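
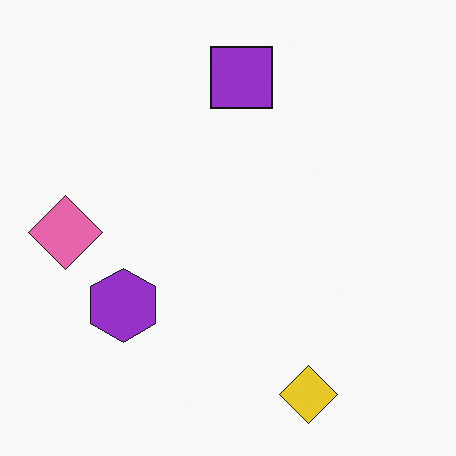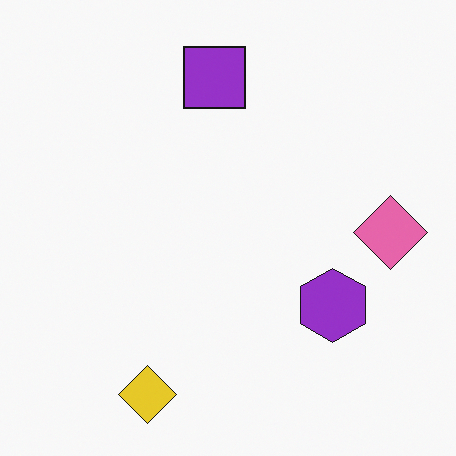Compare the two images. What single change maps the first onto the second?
This is the original image flipped horizontally (left ↔ right).

The pink diamond is in the left of the first image and the right of the second — shapes on opposite sides of the vertical midline have swapped in a mirror flip.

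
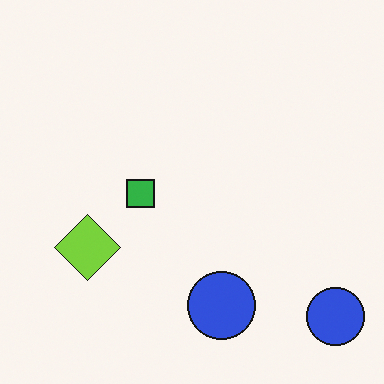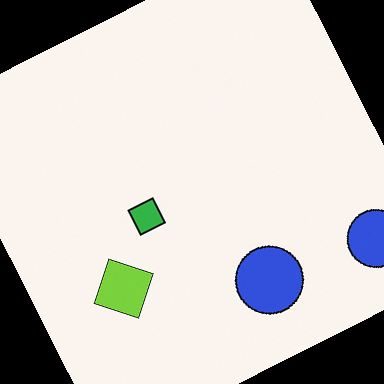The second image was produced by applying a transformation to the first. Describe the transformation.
The second image is the first rotated counter-clockwise by a moderate amount.

Every shape is tilted by the same angle and the image corners show triangular fill wedges — a whole-image rotation by a non-right angle.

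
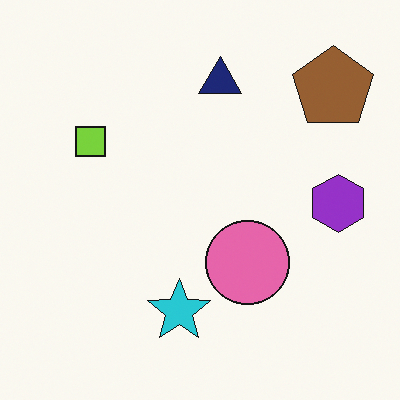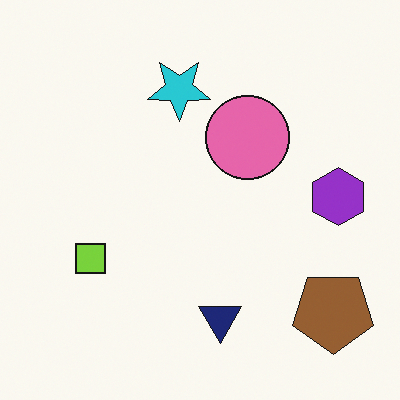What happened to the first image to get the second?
The image was flipped vertically (top ↔ bottom).

The navy triangle is in the top of the first image and the bottom of the second — shapes on opposite sides of the horizontal midline have swapped in a mirror flip.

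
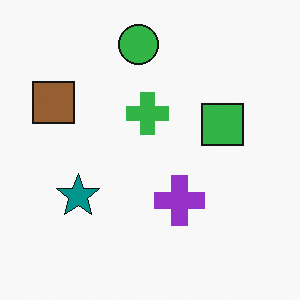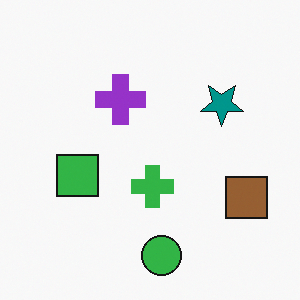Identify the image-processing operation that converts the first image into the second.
The transformation is: rotated 180°.

The brown square sits in the left of the first image and the right of the second — consistent with a whole-image 180° rotation.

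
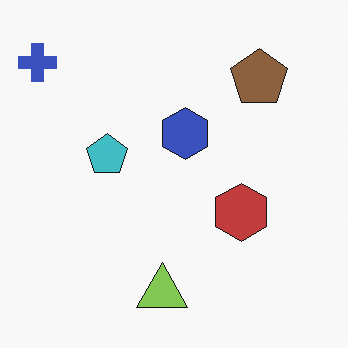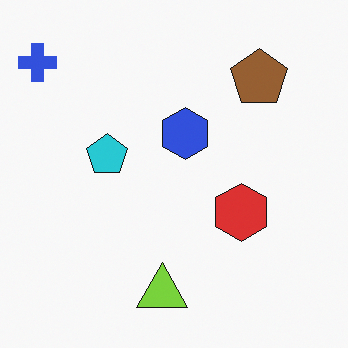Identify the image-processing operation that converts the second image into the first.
The transformation is: slightly desaturated.

All colors are more muted and greyish — a global saturation change.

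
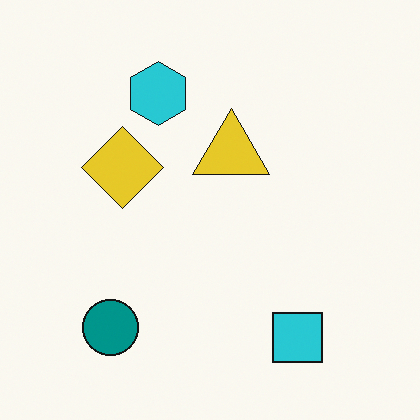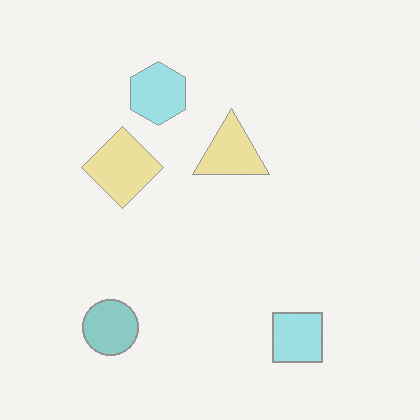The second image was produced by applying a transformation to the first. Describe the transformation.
This is the original image washed out (contrast reduced).

Tones are pushed toward mid-grey across the whole image — a global contrast change.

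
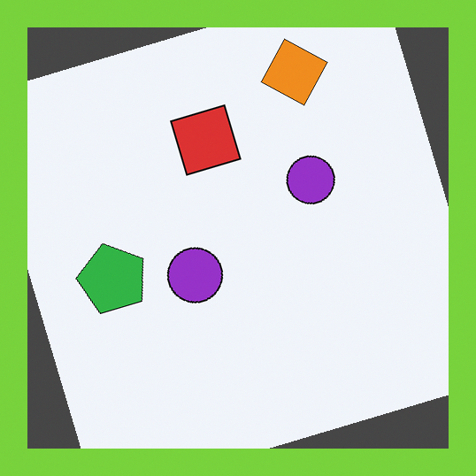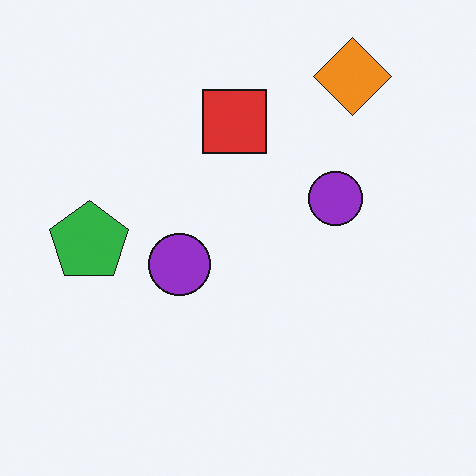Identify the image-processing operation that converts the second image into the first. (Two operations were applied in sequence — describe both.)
This is the original image rotated counter-clockwise by a clearly visible amount, then framed with a lime border.

Every shape is tilted by the same angle and the image corners show triangular fill wedges — a whole-image rotation by a non-right angle. A solid lime frame runs around the edge of the first image, with the content slightly shrunk inside it.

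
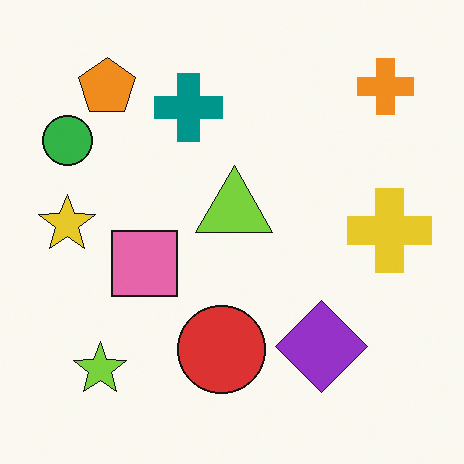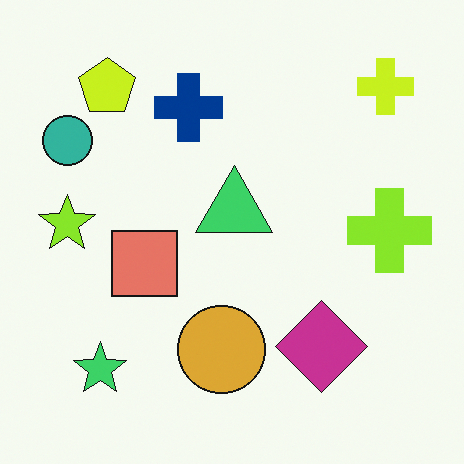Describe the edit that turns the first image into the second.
The image was hue-shifted slightly.

Every shape's color has rotated by the same amount around the hue wheel — a uniform hue shift.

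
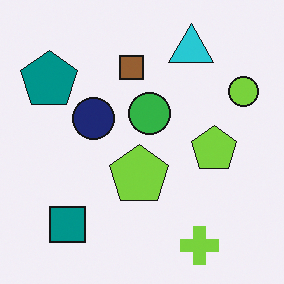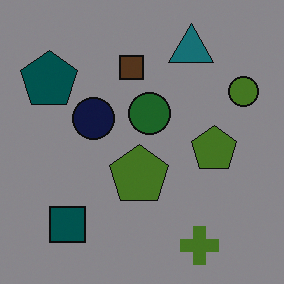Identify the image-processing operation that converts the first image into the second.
It was noticeably darkened.

Every pixel — background and shapes alike — is uniformly darkened.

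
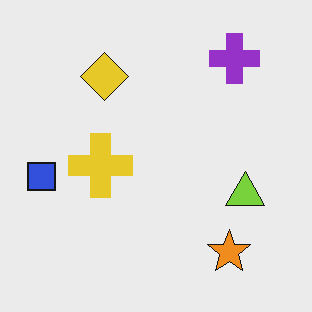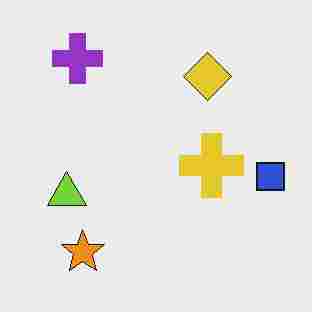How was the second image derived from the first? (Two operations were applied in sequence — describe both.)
This is the original image degraded with heavy JPEG compression, then flipped horizontally (left ↔ right).

Blocky 8×8 compression artifacts appear around shape edges and the flat background shows ringing — characteristic JPEG degradation. The blue square is in the left of the first image and the right of the second — shapes on opposite sides of the vertical midline have swapped in a mirror flip.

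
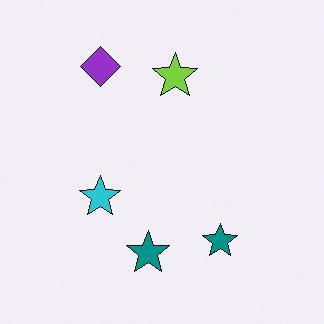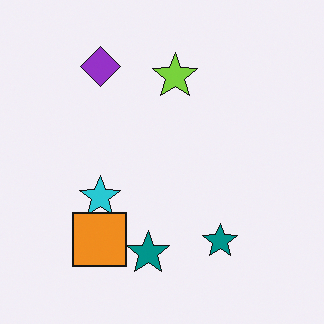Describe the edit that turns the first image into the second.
The transformation is: overlaid with an additional orange square.

An orange square appears in the second image that is absent from the first.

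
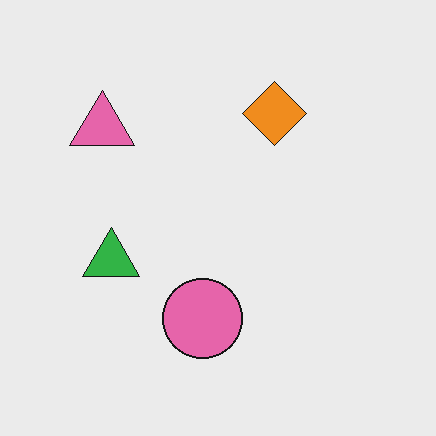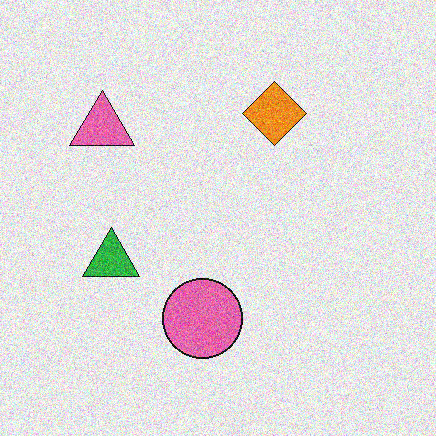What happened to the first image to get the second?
The second image is the first degraded with visible gaussian noise.

Random speckle covers the whole image, including the flat background.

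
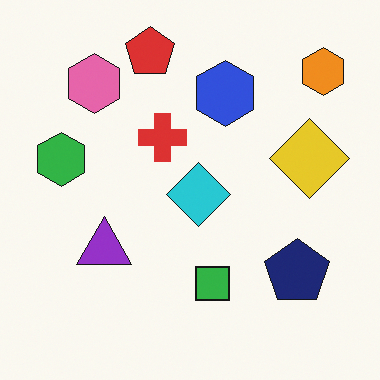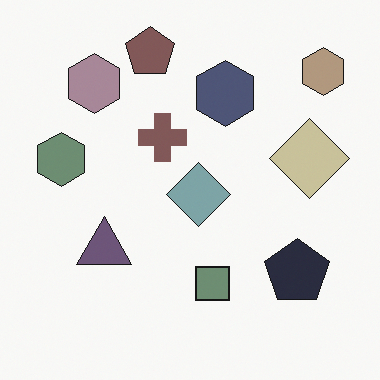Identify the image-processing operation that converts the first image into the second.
The transformation is: heavily desaturated.

All colors are more muted and greyish — a global saturation change.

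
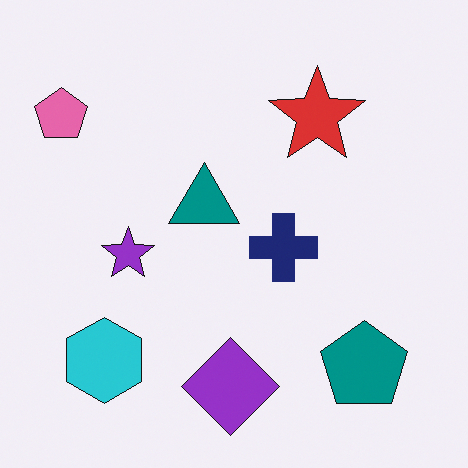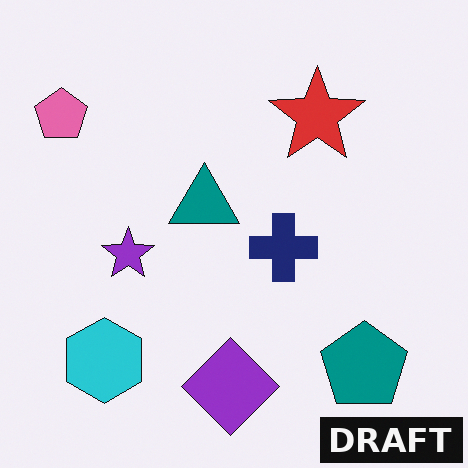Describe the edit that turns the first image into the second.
The image was watermarked with the text "DRAFT" in the lower-right corner.

A dark label reading "DRAFT" appears in the lower-right corner.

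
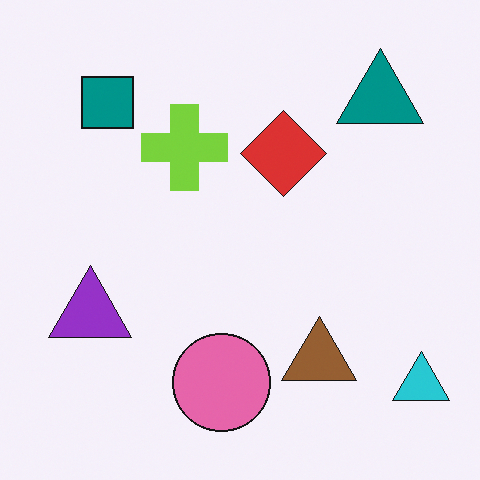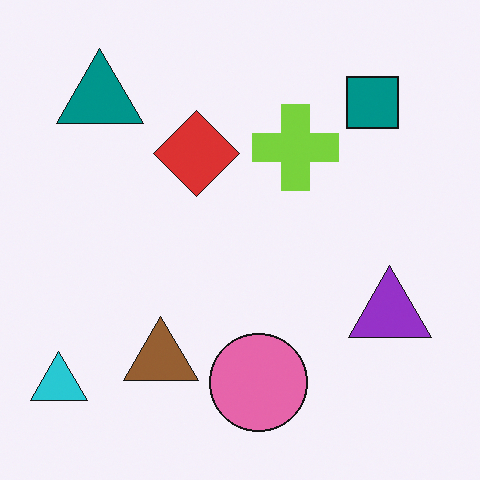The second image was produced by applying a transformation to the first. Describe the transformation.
The second image is the first flipped horizontally (left ↔ right).

The cyan triangle is in the bottom-right of the first image and the bottom-left of the second — shapes on opposite sides of the vertical midline have swapped in a mirror flip.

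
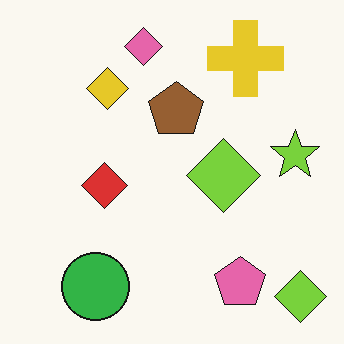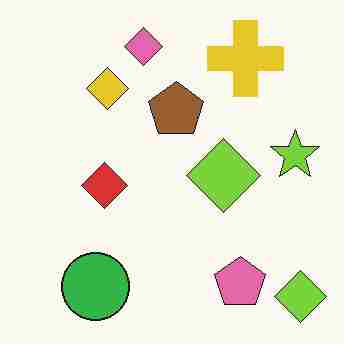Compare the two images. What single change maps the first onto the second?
The second image is the first heavily JPEG-compressed with obvious blocking artifacts.

Blocky 8×8 compression artifacts appear around shape edges and the flat background shows ringing — characteristic JPEG degradation.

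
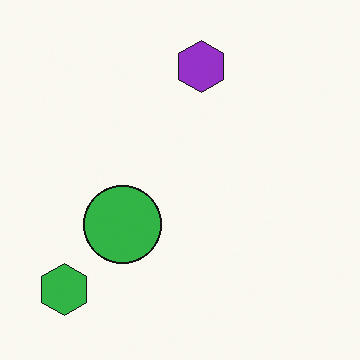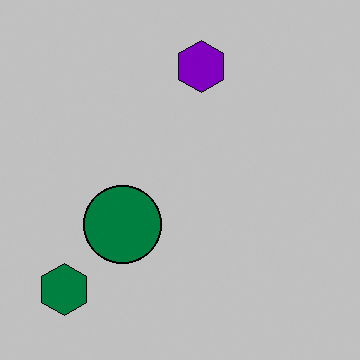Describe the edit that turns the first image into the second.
This is the original image aggressively posterized.

Each flat color has snapped to a coarser quantized level — most visibly, the near-white background has dropped to a flat grey.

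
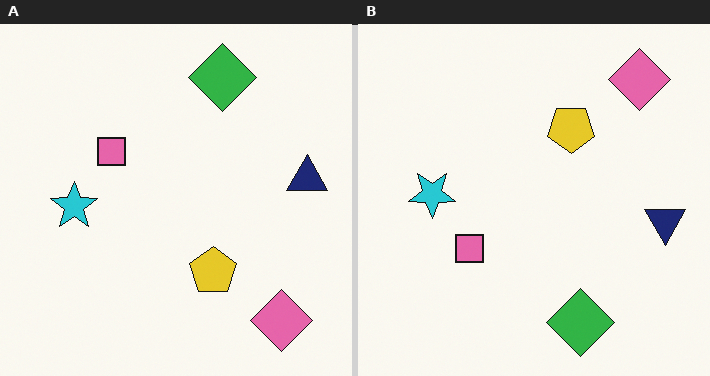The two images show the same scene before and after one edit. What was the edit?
It was flipped vertically (top ↔ bottom).

The green diamond is in the top of the left (A) image and the bottom of the right (B) — shapes on opposite sides of the horizontal midline have swapped in a mirror flip.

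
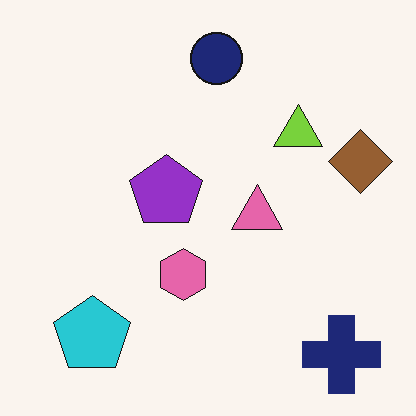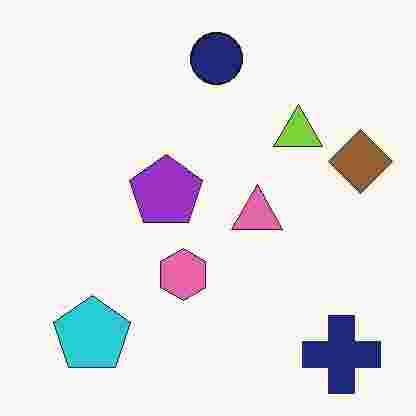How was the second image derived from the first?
The second image is the first heavily JPEG-compressed with obvious blocking artifacts.

Blocky 8×8 compression artifacts appear around shape edges and the flat background shows ringing — characteristic JPEG degradation.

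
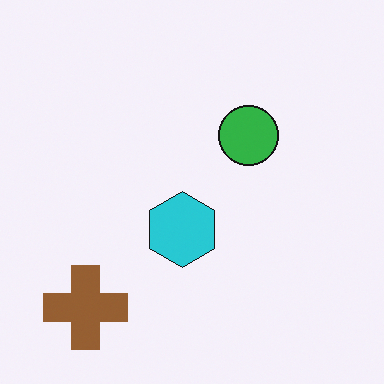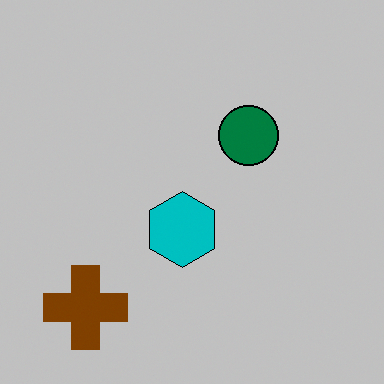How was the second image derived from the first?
The transformation is: heavily posterized to just a handful of flat colors.

Each flat color has snapped to a coarser quantized level — most visibly, the near-white background has dropped to a flat grey.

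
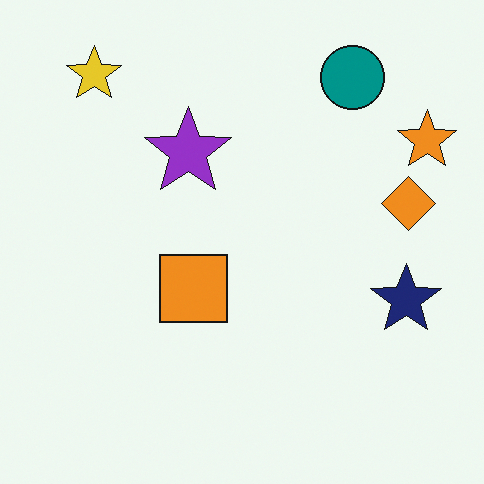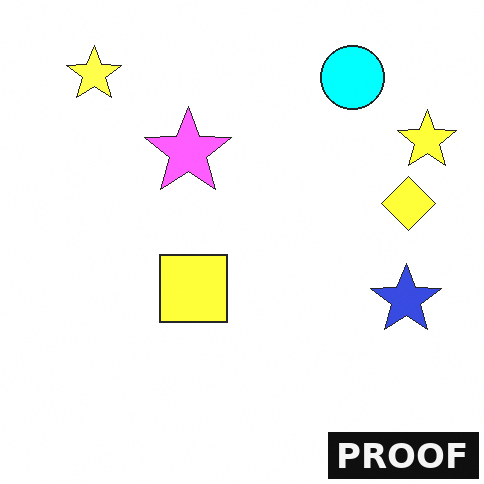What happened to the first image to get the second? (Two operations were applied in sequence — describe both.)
It was noticeably brightened, then watermarked with the text "PROOF" in the lower-right corner.

Every pixel — background and shapes alike — is uniformly brightened. A dark label reading "PROOF" appears in the lower-right corner.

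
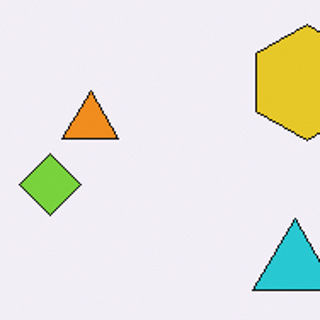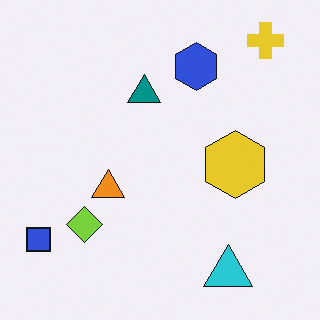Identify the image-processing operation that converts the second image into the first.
The image was cropped tightly and scaled back up.

The visible shapes are larger and the field of view is narrower; shapes near the original edges may be partly or wholly outside the frame — a crop-and-rescale.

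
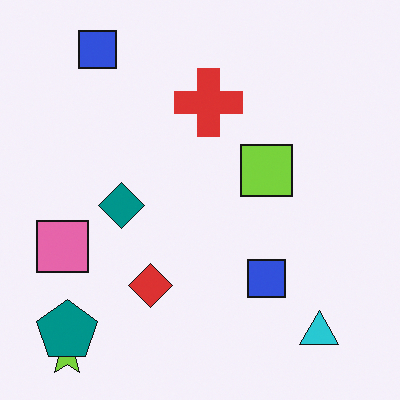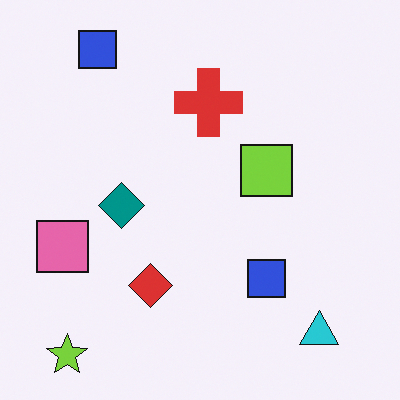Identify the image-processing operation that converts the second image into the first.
The transformation is: overlaid with an additional teal pentagon.

A teal pentagon appears in the first image that is absent from the second.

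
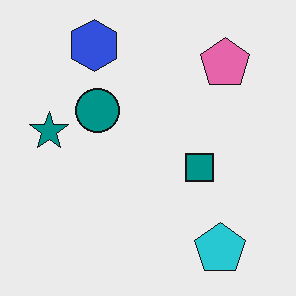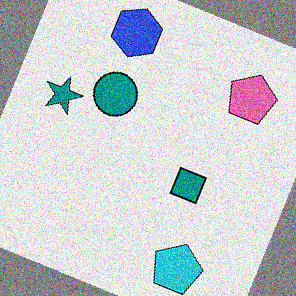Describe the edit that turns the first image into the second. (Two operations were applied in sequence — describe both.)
The image was rotated clockwise by a moderate amount, then degraded with moderate additive noise.

Every shape is tilted by the same angle and the image corners show triangular fill wedges — a whole-image rotation by a non-right angle. Random speckle covers the whole image, including the flat background.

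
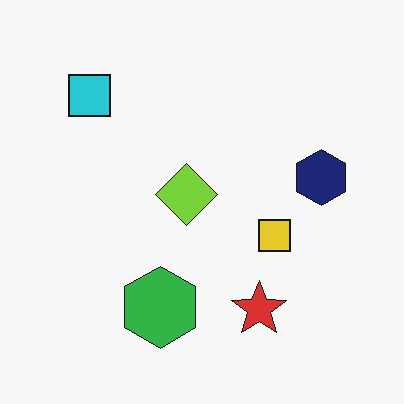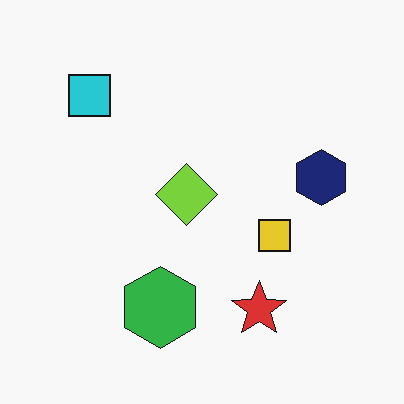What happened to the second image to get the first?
The image was given moderate JPEG compression.

Blocky 8×8 compression artifacts appear around shape edges and the flat background shows ringing — characteristic JPEG degradation.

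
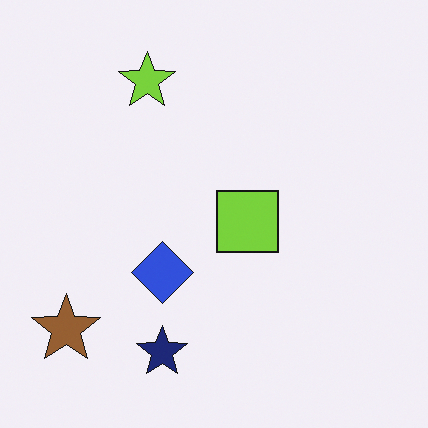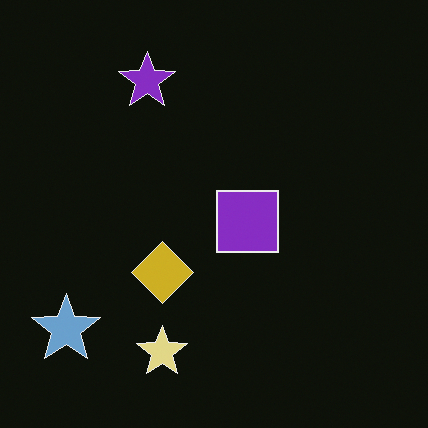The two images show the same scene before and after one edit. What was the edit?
It was color-inverted (negative).

The light background has become dark and every shape's color is its complement — a photographic negative.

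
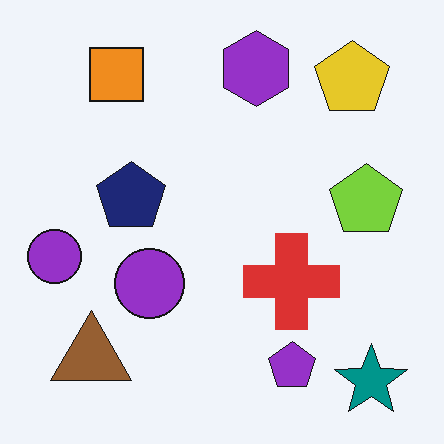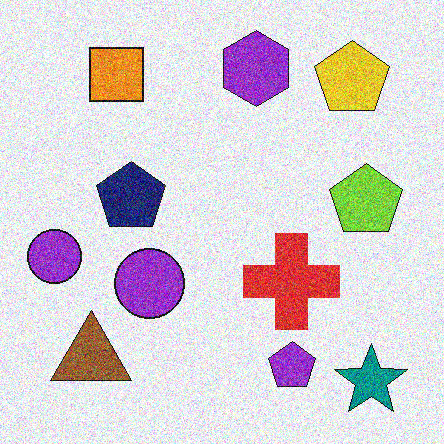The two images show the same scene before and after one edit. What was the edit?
This is the original image degraded with a thick layer of grain.

Random speckle covers the whole image, including the flat background.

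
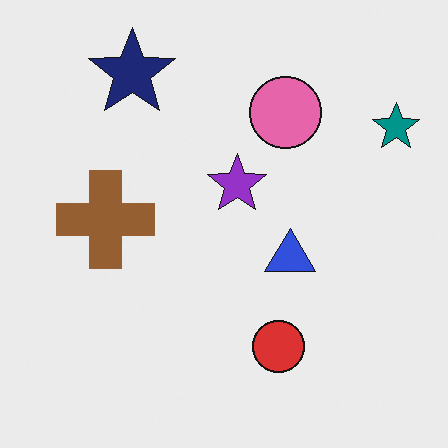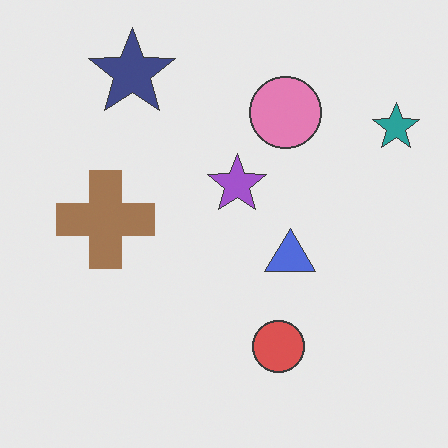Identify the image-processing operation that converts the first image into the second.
The image was given slightly reduced contrast.

Tones are pushed toward mid-grey across the whole image — a global contrast change.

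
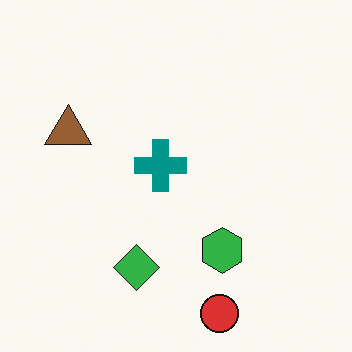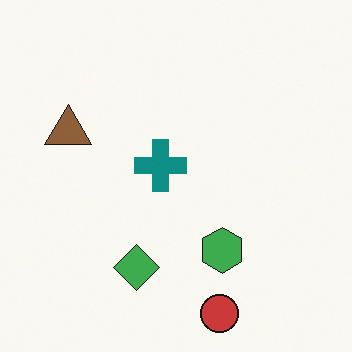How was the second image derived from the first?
Slightly desaturated.

All colors are more muted and greyish — a global saturation change.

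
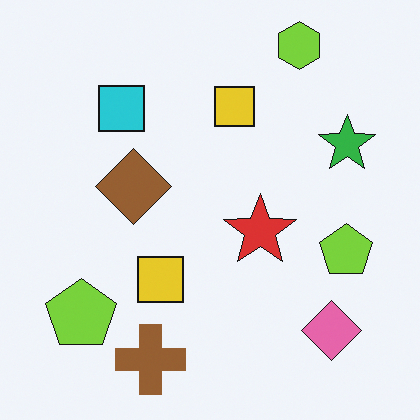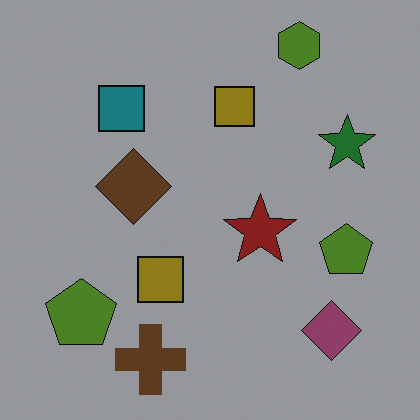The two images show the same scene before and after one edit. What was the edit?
Darkened a lot.

Every pixel — background and shapes alike — is uniformly darkened.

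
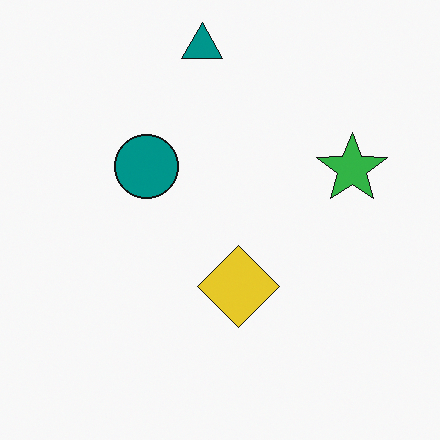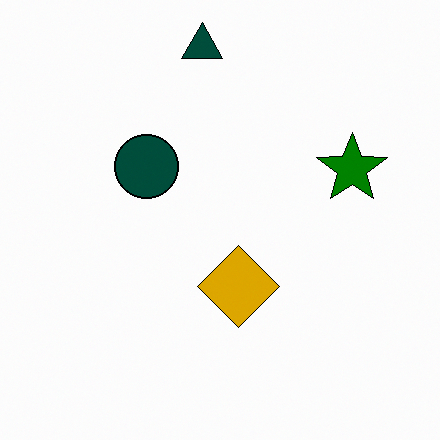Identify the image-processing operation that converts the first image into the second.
The image was boosted in contrast.

Tones are pushed away from mid-grey across the whole image — a global contrast change.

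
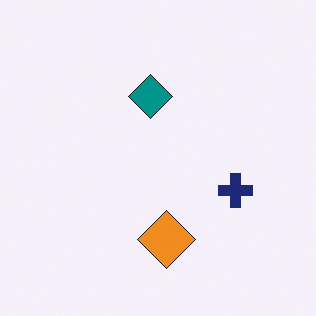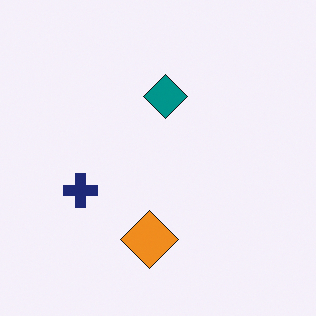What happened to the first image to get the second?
It was flipped horizontally (left ↔ right).

The navy cross is in the right of the first image and the left of the second — shapes on opposite sides of the vertical midline have swapped in a mirror flip.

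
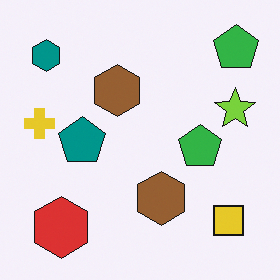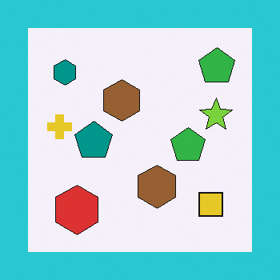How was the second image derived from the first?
The second image is the first framed with a cyan border.

A solid cyan frame runs around the edge of the second image, with the content slightly shrunk inside it.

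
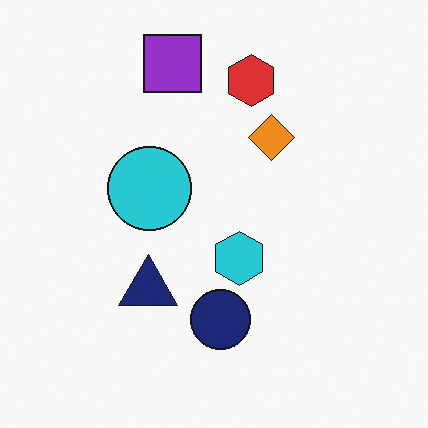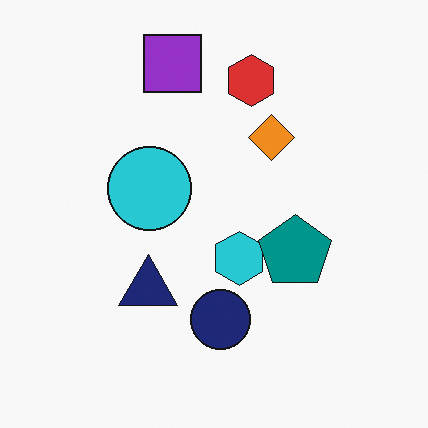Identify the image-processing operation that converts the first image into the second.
The transformation is: overlaid with an additional teal pentagon.

A teal pentagon appears in the second image that is absent from the first.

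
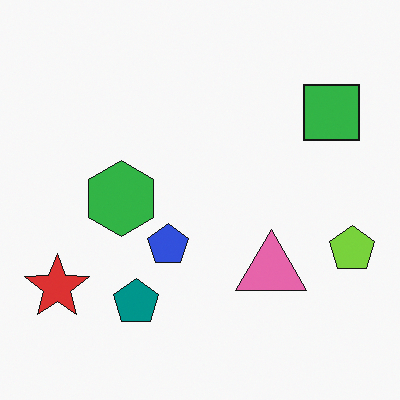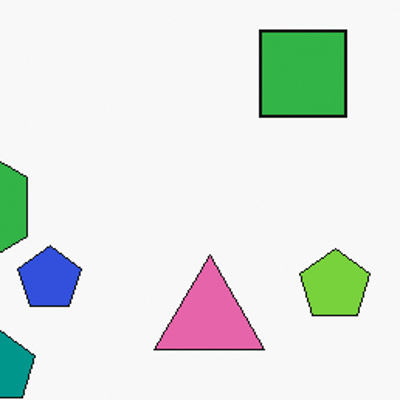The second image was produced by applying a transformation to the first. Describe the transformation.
Cropped to a modestly smaller region and rescaled.

The visible shapes are larger and the field of view is narrower; shapes near the original edges may be partly or wholly outside the frame — a crop-and-rescale.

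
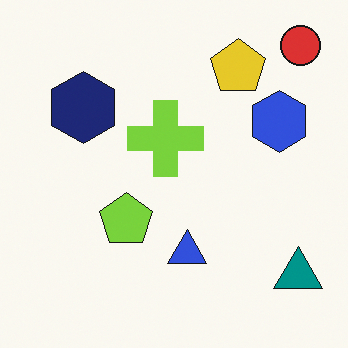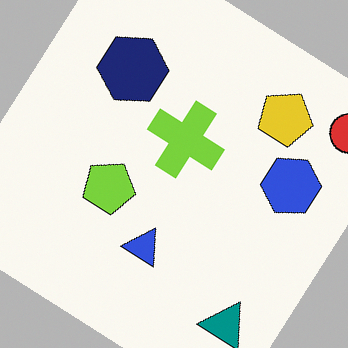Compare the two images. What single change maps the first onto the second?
The image was rotated clockwise by a large amount — several tens of degrees.

Every shape is tilted by the same angle and the image corners show triangular fill wedges — a whole-image rotation by a non-right angle.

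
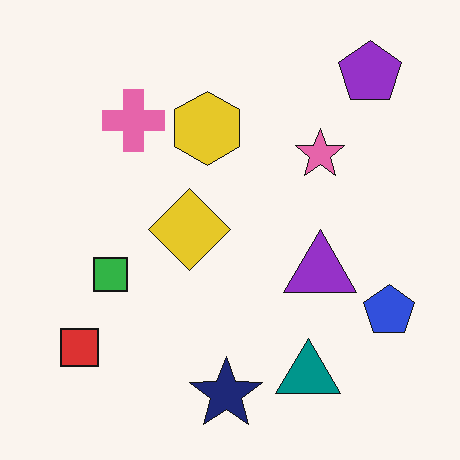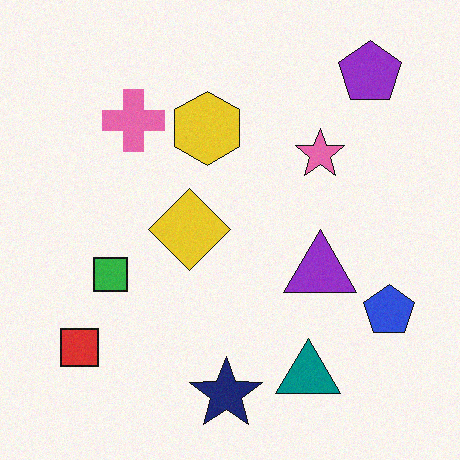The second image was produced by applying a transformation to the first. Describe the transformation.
The image was degraded with a light layer of grain.

Random speckle covers the whole image, including the flat background.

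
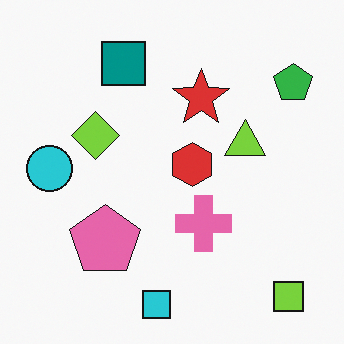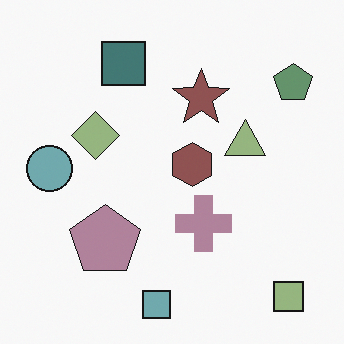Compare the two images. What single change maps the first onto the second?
The second image is the first made much more muted (saturation change).

All colors are more muted and greyish — a global saturation change.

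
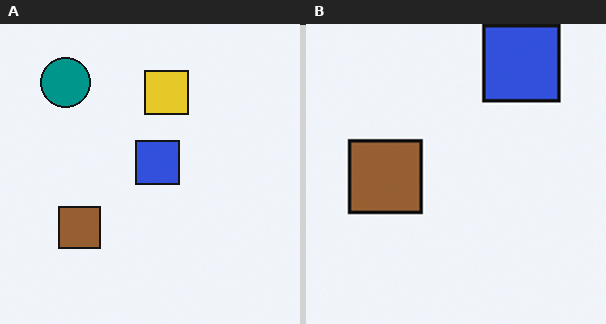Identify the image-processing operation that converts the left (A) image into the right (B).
The image was cropped tightly and scaled back up.

The visible shapes are larger and the field of view is narrower; shapes near the original edges may be partly or wholly outside the frame — a crop-and-rescale.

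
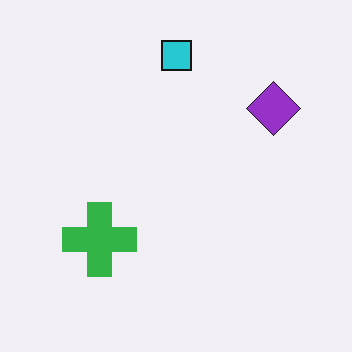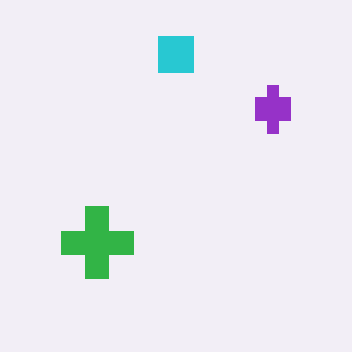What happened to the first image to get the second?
It was heavily pixelated into large blocks.

Shapes are reduced to large square blocks; fine edges and outlines are lost — a downscale-then-upscale (mosaic) effect.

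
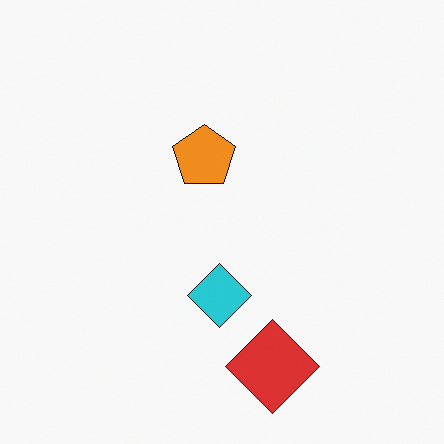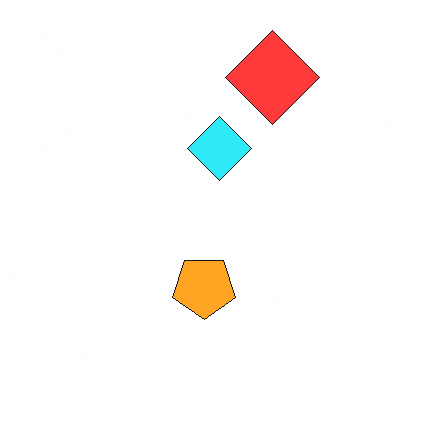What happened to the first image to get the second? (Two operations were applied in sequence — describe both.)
The transformation is: brightened a little, then flipped vertically (top ↔ bottom).

Every pixel — background and shapes alike — is uniformly brightened. The red diamond is in the bottom of the first image and the top of the second — shapes on opposite sides of the horizontal midline have swapped in a mirror flip.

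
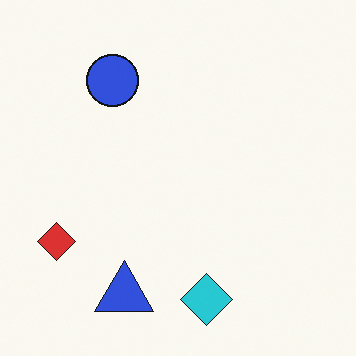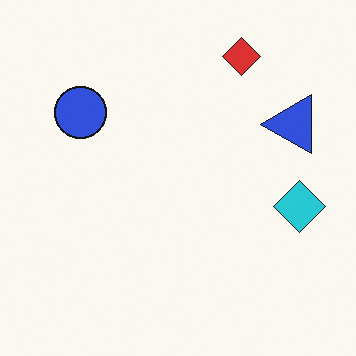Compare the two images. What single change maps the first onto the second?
This is the original image transposed (reflected across the top-left ↔ bottom-right diagonal).

Shapes have swapped their row and column positions — what was in the top-right is now in the bottom-left — a diagonal reflection.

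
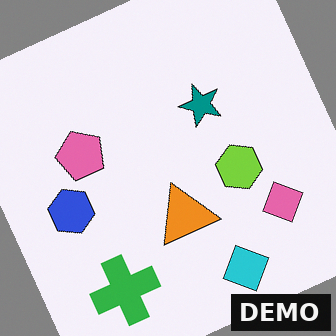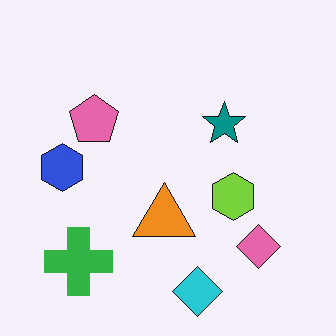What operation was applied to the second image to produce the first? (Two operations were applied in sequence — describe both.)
It was rotated counter-clockwise by a moderate amount, then watermarked with the text "DEMO" in the lower-right corner.

Every shape is tilted by the same angle and the image corners show triangular fill wedges — a whole-image rotation by a non-right angle. A dark label reading "DEMO" appears in the lower-right corner.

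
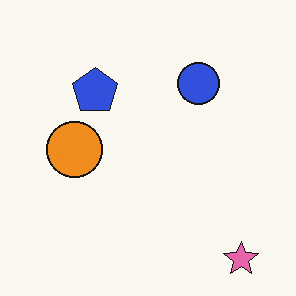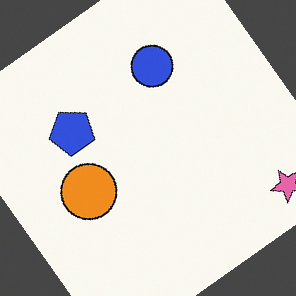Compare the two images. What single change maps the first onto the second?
Rotated counter-clockwise by a large amount — several tens of degrees.

Every shape is tilted by the same angle and the image corners show triangular fill wedges — a whole-image rotation by a non-right angle.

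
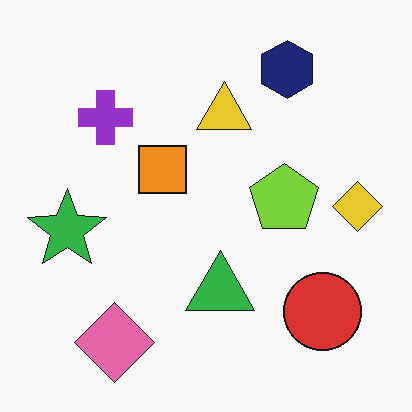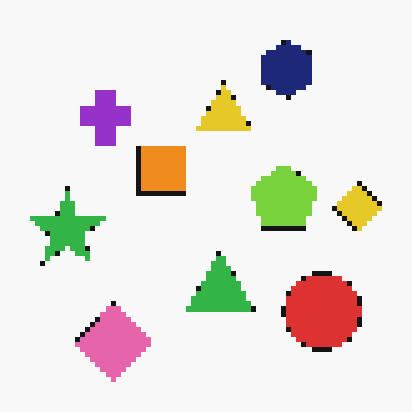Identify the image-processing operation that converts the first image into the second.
The second image is the first mildly pixelated.

Shapes are reduced to large square blocks; fine edges and outlines are lost — a downscale-then-upscale (mosaic) effect.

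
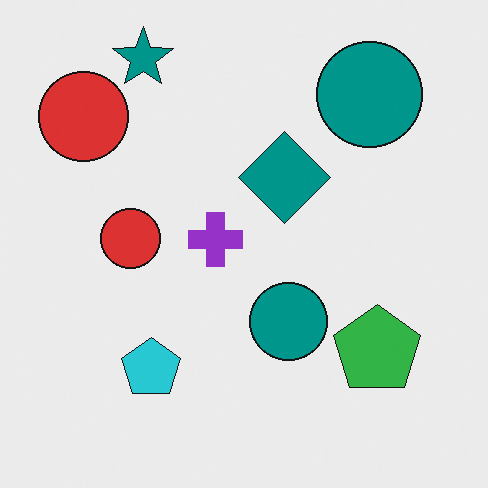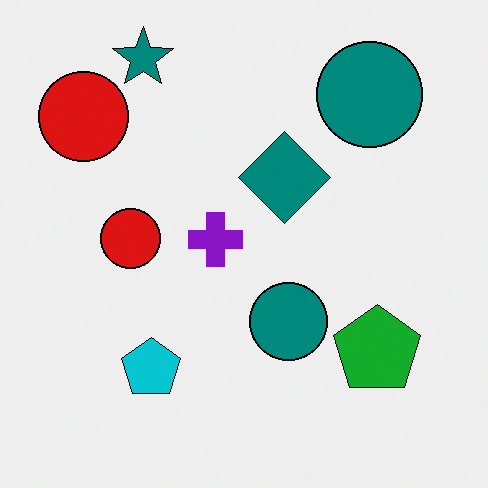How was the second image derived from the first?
The image was given slightly increased contrast.

Tones are pushed away from mid-grey across the whole image — a global contrast change.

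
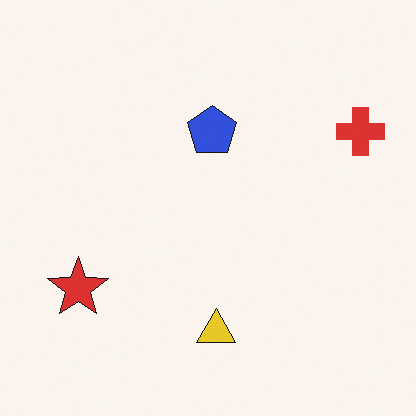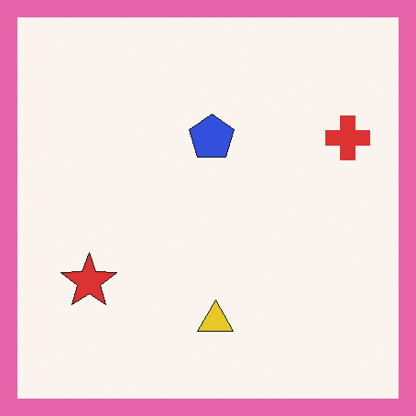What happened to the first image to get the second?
The image was framed with a pink border.

A solid pink frame runs around the edge of the second image, with the content slightly shrunk inside it.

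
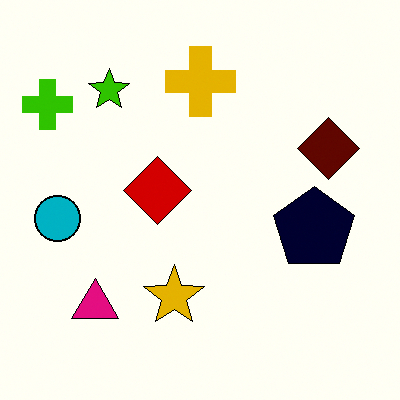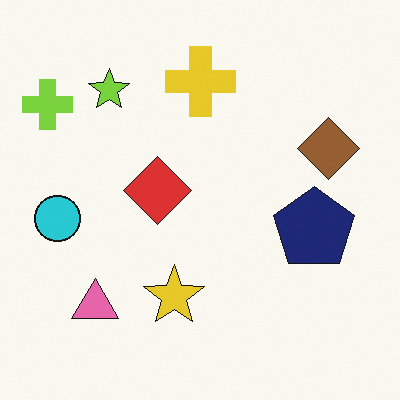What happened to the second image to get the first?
Given much higher contrast.

Tones are pushed away from mid-grey across the whole image — a global contrast change.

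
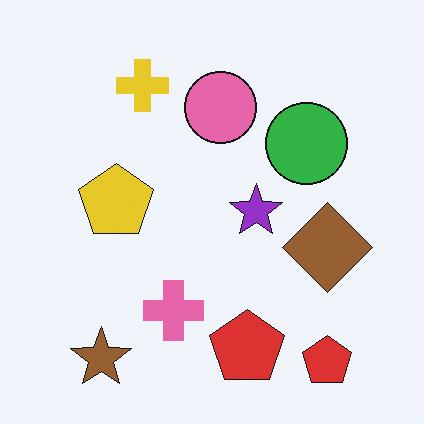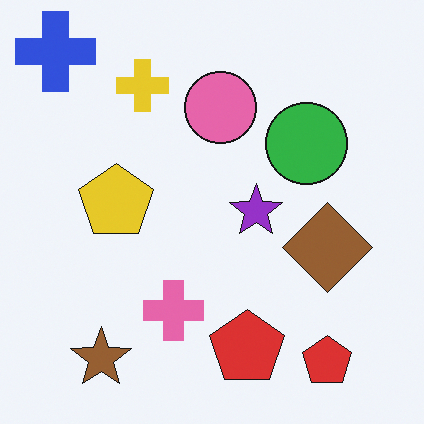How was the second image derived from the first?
The image was overlaid with an additional blue cross.

A blue cross appears in the second image that is absent from the first.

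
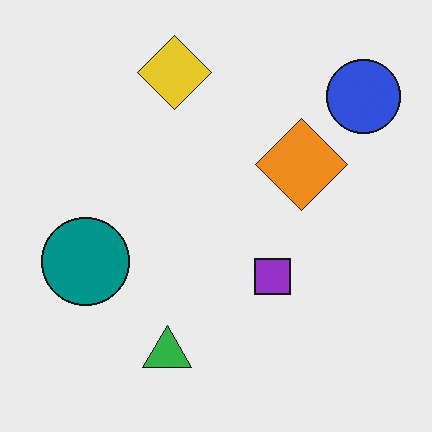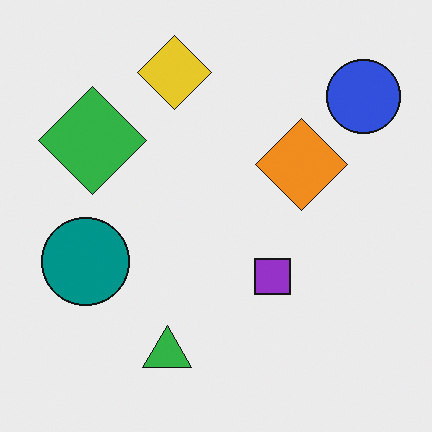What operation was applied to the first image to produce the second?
The second image is the first overlaid with an additional green diamond.

A green diamond appears in the second image that is absent from the first.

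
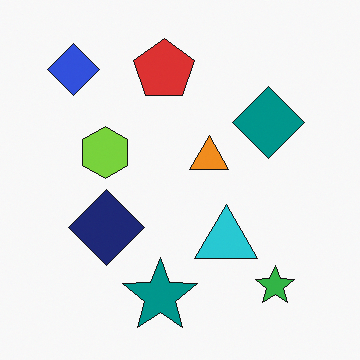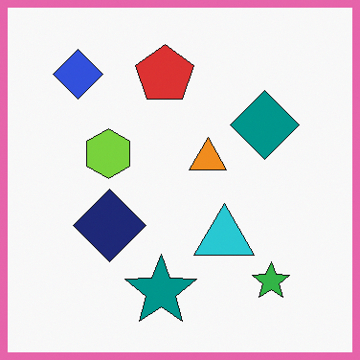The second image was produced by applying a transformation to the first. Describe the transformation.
The transformation is: framed with a pink border.

A solid pink frame runs around the edge of the second image, with the content slightly shrunk inside it.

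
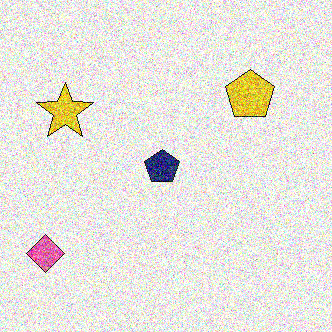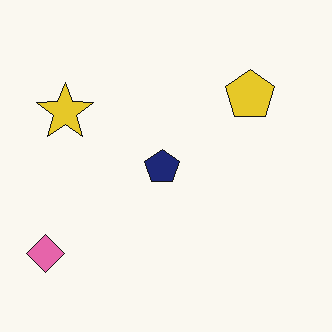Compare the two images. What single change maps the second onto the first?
It was degraded with strong gaussian noise.

Random speckle covers the whole image, including the flat background.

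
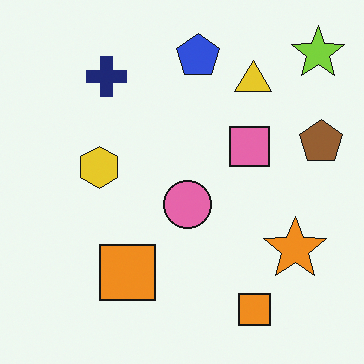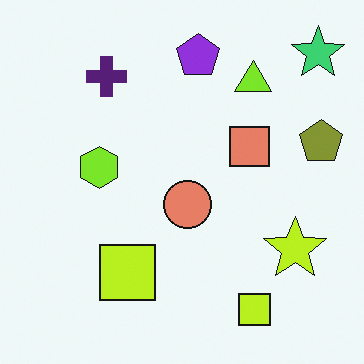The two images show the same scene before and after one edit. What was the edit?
The transformation is: hue-shifted by a small amount.

Every shape's color has rotated by the same amount around the hue wheel — a uniform hue shift.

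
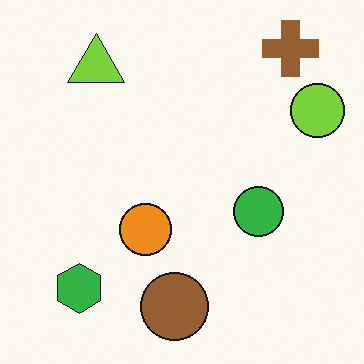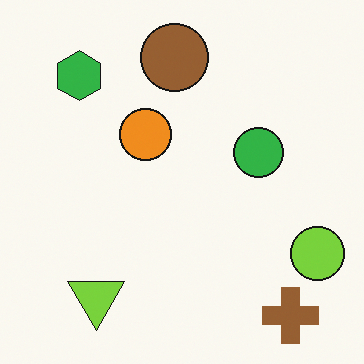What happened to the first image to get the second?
The image was flipped vertically (top ↔ bottom).

The brown cross is in the top-right of the first image and the bottom-right of the second — shapes on opposite sides of the horizontal midline have swapped in a mirror flip.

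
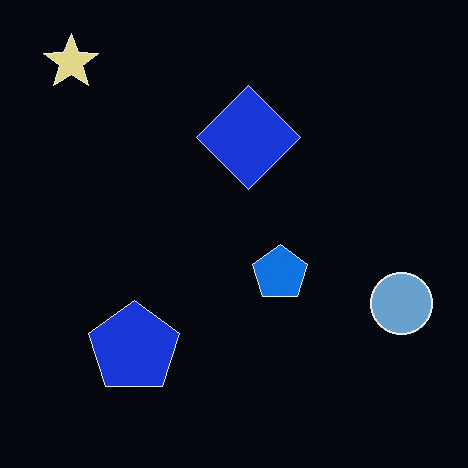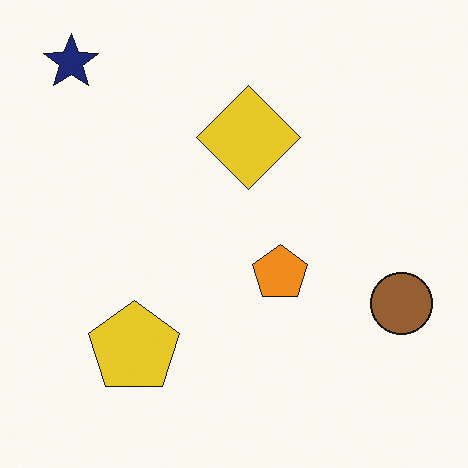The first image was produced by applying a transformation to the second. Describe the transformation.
The image was color-inverted (negative).

The light background has become dark and every shape's color is its complement — a photographic negative.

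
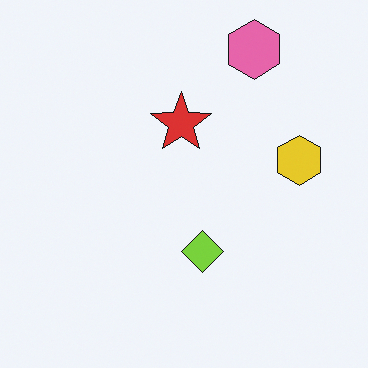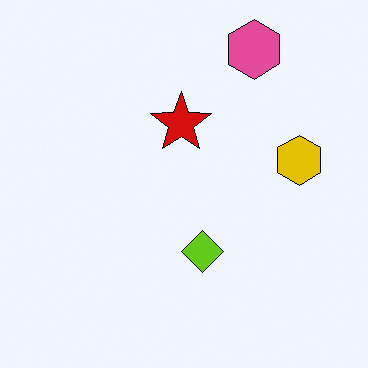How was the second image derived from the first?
Given slightly increased contrast.

Tones are pushed away from mid-grey across the whole image — a global contrast change.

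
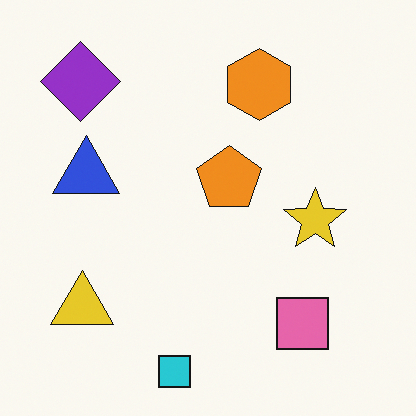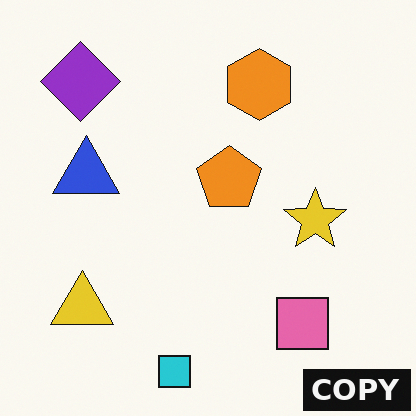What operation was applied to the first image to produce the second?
Watermarked with the text "COPY" in the lower-right corner.

A dark label reading "COPY" appears in the lower-right corner.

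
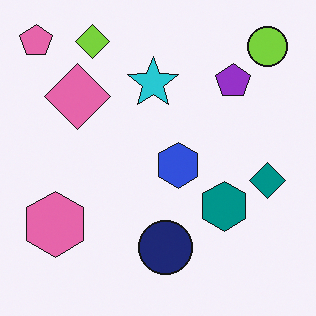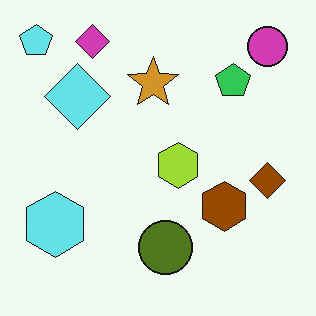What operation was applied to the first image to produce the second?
The second image is the first hue-shifted through roughly half the color wheel.

Every shape's color has rotated by the same amount around the hue wheel — a uniform hue shift.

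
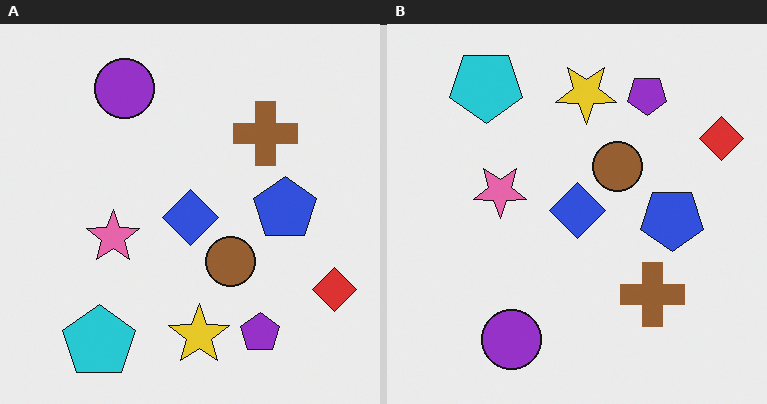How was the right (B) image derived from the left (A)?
It was flipped vertically (top ↔ bottom).

The cyan pentagon is in the bottom-left of the left (A) image and the top-left of the right (B) — shapes on opposite sides of the horizontal midline have swapped in a mirror flip.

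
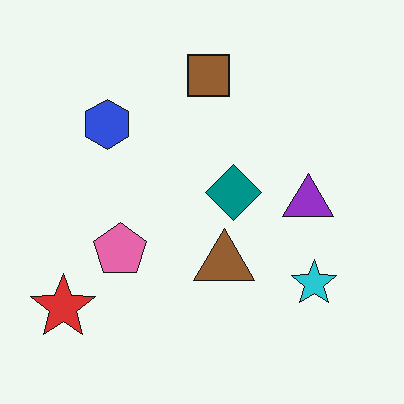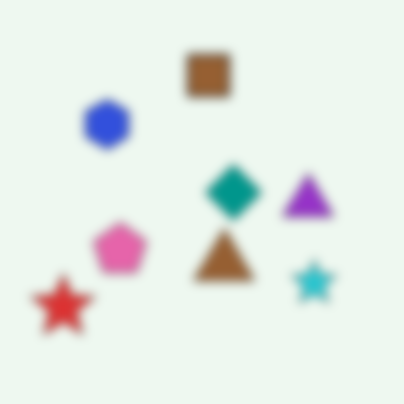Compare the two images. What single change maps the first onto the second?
This is the original image heavily blurred.

Shape edges and outlines are uniformly softened across the whole image.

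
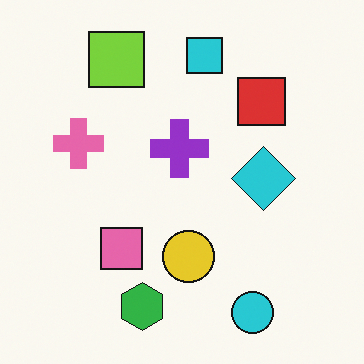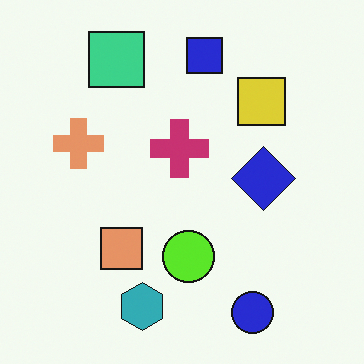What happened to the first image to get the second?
It was hue-shifted by a small amount.

Every shape's color has rotated by the same amount around the hue wheel — a uniform hue shift.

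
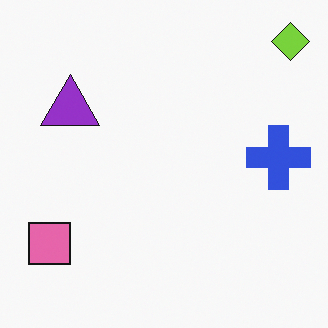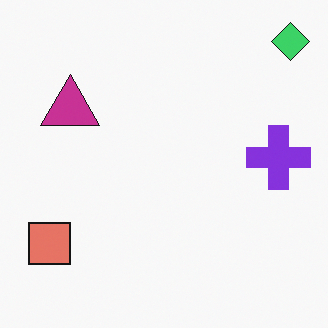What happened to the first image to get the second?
It was hue-shifted slightly.

Every shape's color has rotated by the same amount around the hue wheel — a uniform hue shift.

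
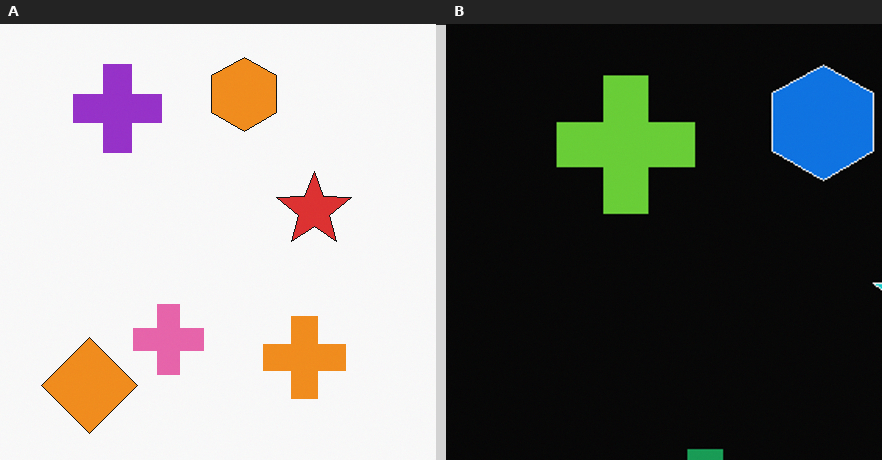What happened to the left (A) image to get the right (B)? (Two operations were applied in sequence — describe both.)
The image was cropped slightly and scaled back up, then color-inverted (negative).

The visible shapes are larger and the field of view is narrower; shapes near the original edges may be partly or wholly outside the frame — a crop-and-rescale. The light background has become dark and every shape's color is its complement — a photographic negative.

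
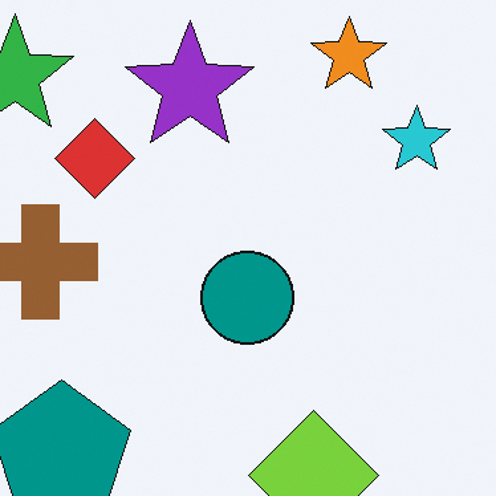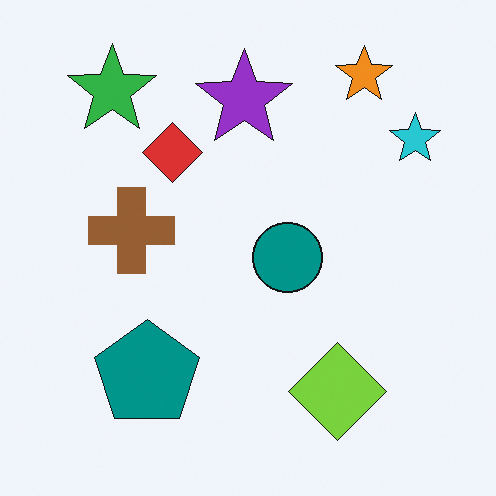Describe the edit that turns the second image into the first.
It was cropped to a modestly smaller region and rescaled.

The visible shapes are larger and the field of view is narrower; shapes near the original edges may be partly or wholly outside the frame — a crop-and-rescale.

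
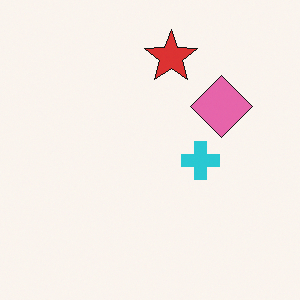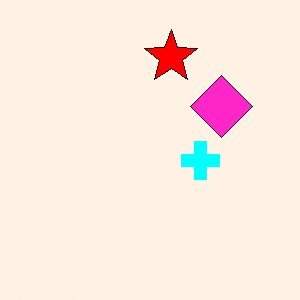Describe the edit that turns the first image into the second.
The image was made much more vivid (saturation change).

All colors are more vivid — a global saturation change.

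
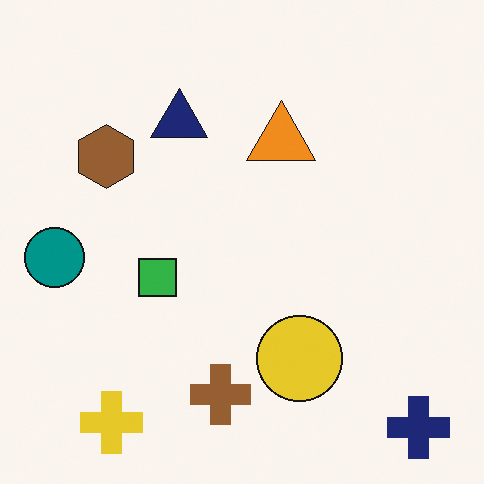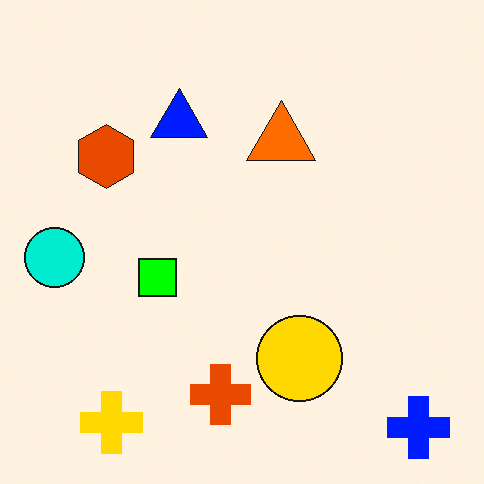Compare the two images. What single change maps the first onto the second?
The image was heavily oversaturated.

All colors are more vivid — a global saturation change.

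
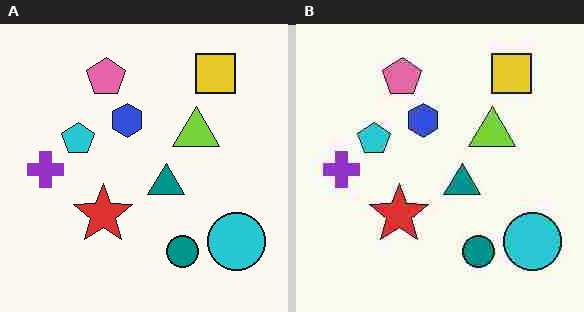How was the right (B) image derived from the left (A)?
The transformation is: degraded with heavy JPEG compression.

Blocky 8×8 compression artifacts appear around shape edges and the flat background shows ringing — characteristic JPEG degradation.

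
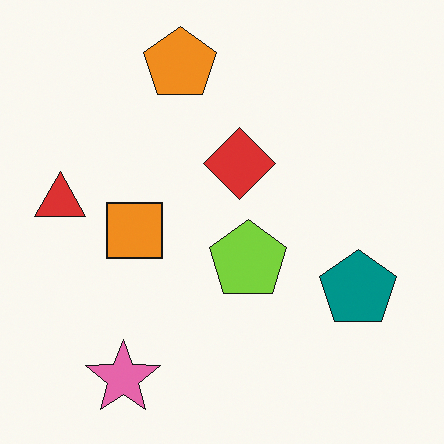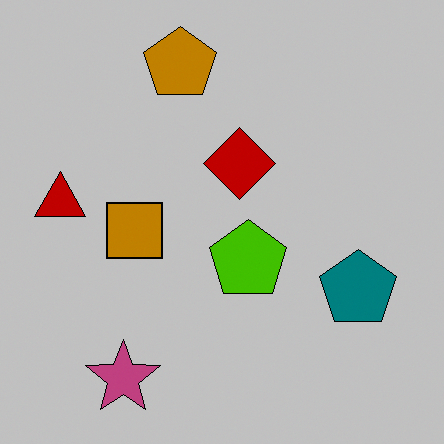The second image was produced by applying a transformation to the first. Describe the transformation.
The transformation is: aggressively posterized.

Each flat color has snapped to a coarser quantized level — most visibly, the near-white background has dropped to a flat grey.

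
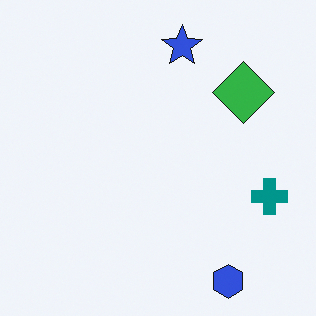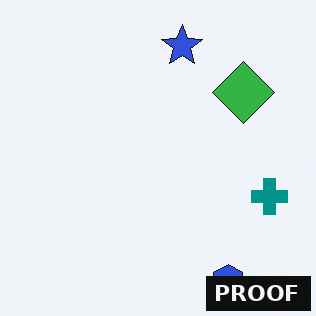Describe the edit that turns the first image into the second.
The transformation is: watermarked with the text "PROOF" in the lower-right corner.

A dark label reading "PROOF" appears in the lower-right corner.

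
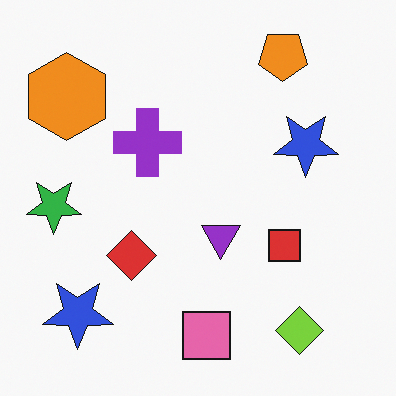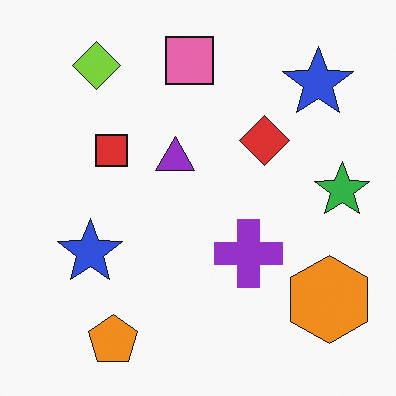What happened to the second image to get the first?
This is the original image rotated 180°.

The lime diamond sits in the top-left of the second image and the bottom-right of the first — consistent with a whole-image 180° rotation.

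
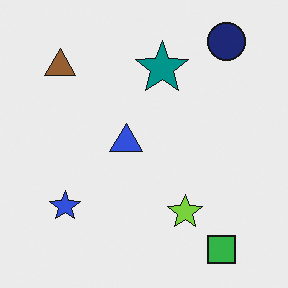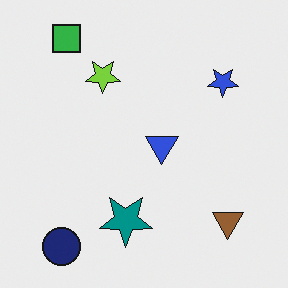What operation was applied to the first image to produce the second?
The image was rotated 180°.

The navy circle sits in the top-right of the first image and the bottom-left of the second — consistent with a whole-image 180° rotation.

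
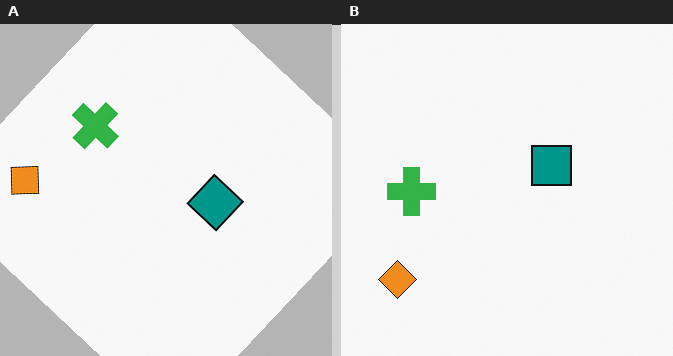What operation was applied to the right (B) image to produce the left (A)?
This is the original image rotated clockwise by a large amount — several tens of degrees.

Every shape is tilted by the same angle and the image corners show triangular fill wedges — a whole-image rotation by a non-right angle.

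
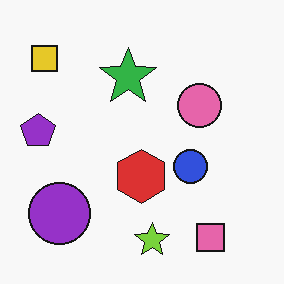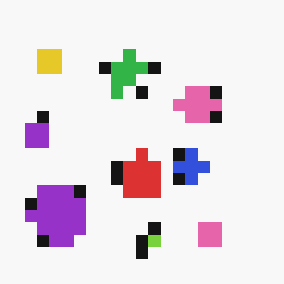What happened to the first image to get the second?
It was heavily pixelated into large blocks.

Shapes are reduced to large square blocks; fine edges and outlines are lost — a downscale-then-upscale (mosaic) effect.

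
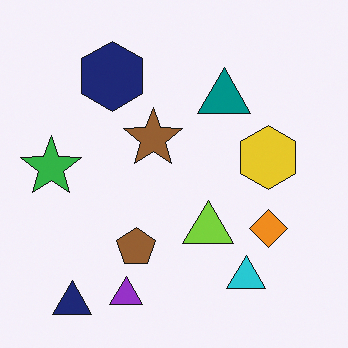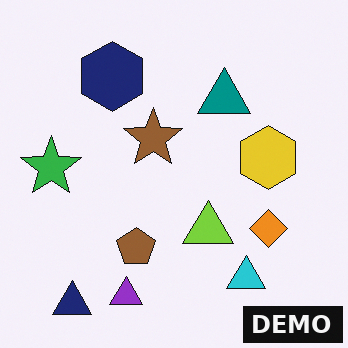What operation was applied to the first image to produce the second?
The transformation is: watermarked with the text "DEMO" in the lower-right corner.

A dark label reading "DEMO" appears in the lower-right corner.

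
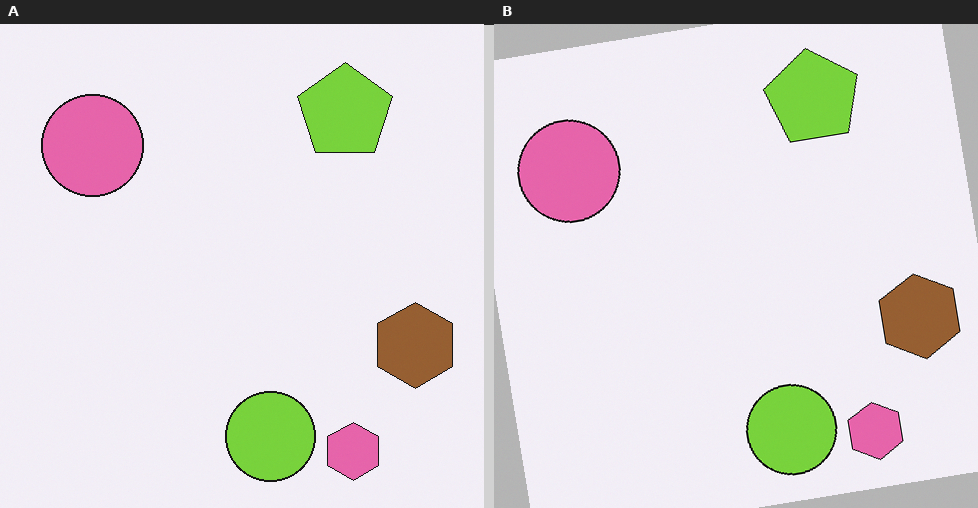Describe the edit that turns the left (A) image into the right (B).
Rotated counter-clockwise by a few degrees.

Every shape is tilted by the same angle and the image corners show triangular fill wedges — a whole-image rotation by a non-right angle.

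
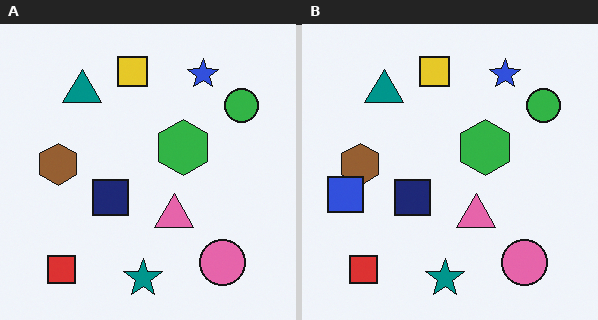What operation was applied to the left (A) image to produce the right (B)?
This is the original image overlaid with an additional blue square.

A blue square appears in the right (B) image that is absent from the left (A).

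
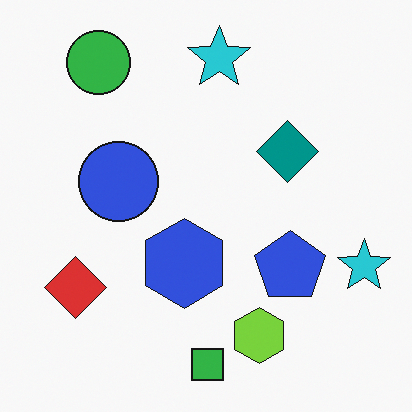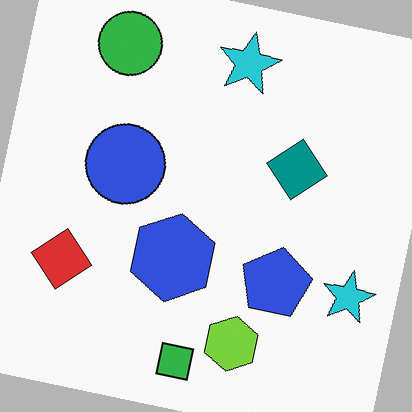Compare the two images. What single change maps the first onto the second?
The image was rotated clockwise by a slight angle.

Every shape is tilted by the same angle and the image corners show triangular fill wedges — a whole-image rotation by a non-right angle.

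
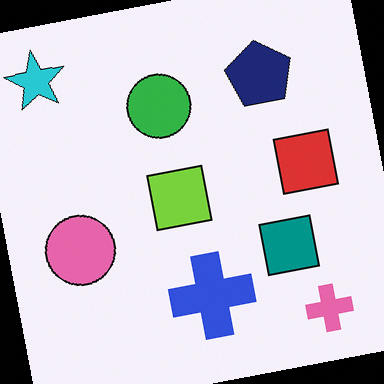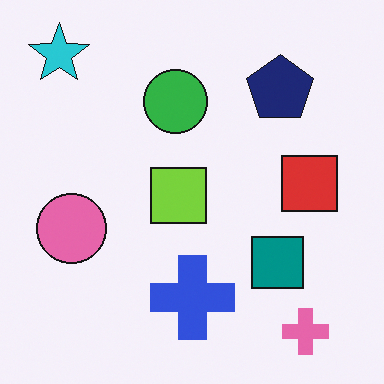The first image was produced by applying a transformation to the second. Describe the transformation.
The transformation is: rotated counter-clockwise by a slight angle.

Every shape is tilted by the same angle and the image corners show triangular fill wedges — a whole-image rotation by a non-right angle.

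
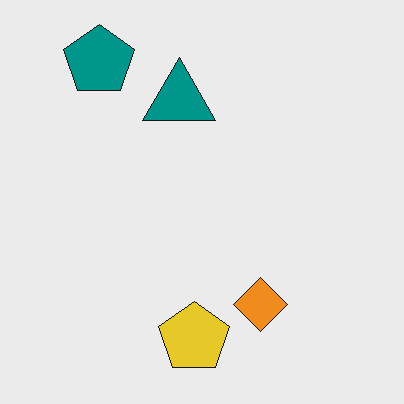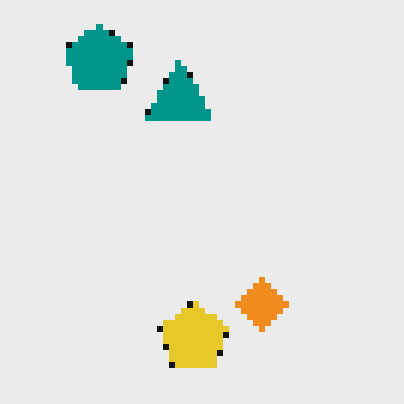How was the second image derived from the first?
This is the original image moderately pixelated.

Shapes are reduced to large square blocks; fine edges and outlines are lost — a downscale-then-upscale (mosaic) effect.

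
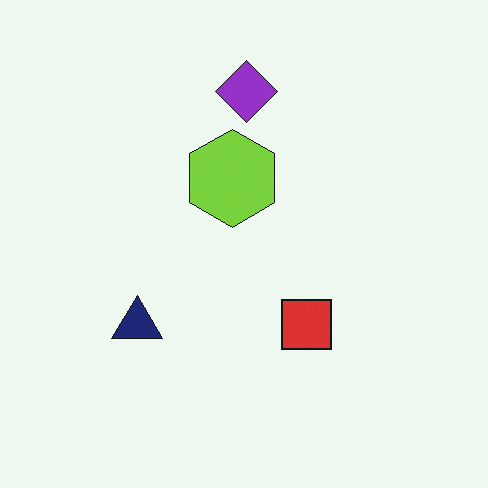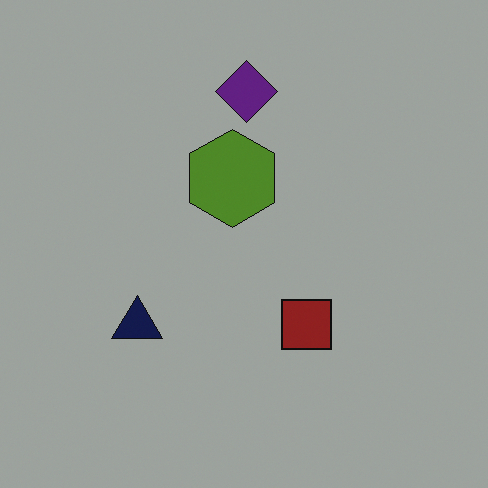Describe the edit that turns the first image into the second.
This is the original image darkened a lot.

Every pixel — background and shapes alike — is uniformly darkened.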